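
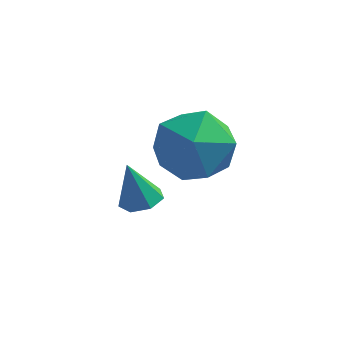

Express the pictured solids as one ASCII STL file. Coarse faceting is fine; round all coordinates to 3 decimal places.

solid 
facet normal 0.282 -0.063 -0.957
outer loop
vertex 2.338 -2.831 -2.572
vertex 1.916 -3.304 -2.665
vertex 1.83 -2.673 -2.732
endloop
endfacet
facet normal 0.160 0.908 0.388
outer loop
vertex 2.338 -2.831 -2.572
vertex 1.83 -2.673 -2.732
vertex 1.524 -3.216 -1.335
endloop
endfacet
facet normal 0.283 -0.063 -0.957
outer loop
vertex 1.83 -2.673 -2.732
vertex 1.916 -3.304 -2.665
vertex 1.387 -2.99 -2.842
endloop
endfacet
facet normal -0.601 0.780 0.172
outer loop
vertex 1.83 -2.673 -2.732
vertex 1.387 -2.99 -2.842
vertex 1.524 -3.216 -1.335
endloop
endfacet
facet normal 0.283 -0.063 -0.957
outer loop
vertex 1.387 -2.99 -2.842
vertex 1.916 -3.304 -2.665
vertex 1.342 -3.543 -2.819
endloop
endfacet
facet normal -0.991 0.085 0.103
outer loop
vertex 1.387 -2.99 -2.842
vertex 1.342 -3.543 -2.819
vertex 1.524 -3.216 -1.335
endloop
endfacet
facet normal 0.283 -0.062 -0.957
outer loop
vertex 1.342 -3.543 -2.819
vertex 1.916 -3.304 -2.665
vertex 1.73 -3.916 -2.68
endloop
endfacet
facet normal -0.716 -0.658 0.233
outer loop
vertex 1.342 -3.543 -2.819
vertex 1.73 -3.916 -2.68
vertex 1.524 -3.216 -1.335
endloop
endfacet
facet normal 0.283 -0.063 -0.957
outer loop
vertex 1.73 -3.916 -2.68
vertex 1.916 -3.304 -2.665
vertex 2.257 -3.828 -2.53
endloop
endfacet
facet normal 0.016 -0.886 0.464
outer loop
vertex 1.73 -3.916 -2.68
vertex 2.257 -3.828 -2.53
vertex 1.524 -3.216 -1.335
endloop
endfacet
facet normal 0.282 -0.063 -0.957
outer loop
vertex 2.257 -3.828 -2.53
vertex 1.916 -3.304 -2.665
vertex 2.528 -3.345 -2.482
endloop
endfacet
facet normal 0.655 -0.429 0.622
outer loop
vertex 2.257 -3.828 -2.53
vertex 2.528 -3.345 -2.482
vertex 1.524 -3.216 -1.335
endloop
endfacet
facet normal 0.282 -0.063 -0.957
outer loop
vertex 2.528 -3.345 -2.482
vertex 1.916 -3.304 -2.665
vertex 2.338 -2.831 -2.572
endloop
endfacet
facet normal 0.720 0.369 0.588
outer loop
vertex 2.528 -3.345 -2.482
vertex 2.338 -2.831 -2.572
vertex 1.524 -3.216 -1.335
endloop
endfacet
facet normal -0.956 -0.274 0.104
outer loop
vertex 2.323 -3.768 -0.045
vertex 2.688 -4.924 0.266
vertex 2.536 -4.056 1.154
endloop
endfacet
facet normal -0.872 0.418 0.255
outer loop
vertex 2.323 -3.768 -0.045
vertex 2.536 -4.056 1.154
vertex 2.927 -2.96 0.694
endloop
endfacet
facet normal -0.595 0.737 -0.320
outer loop
vertex 2.323 -3.768 -0.045
vertex 2.927 -2.96 0.694
vertex 3.321 -3.151 -0.478
endloop
endfacet
facet normal -0.508 0.241 -0.827
outer loop
vertex 2.323 -3.768 -0.045
vertex 3.321 -3.151 -0.478
vertex 3.174 -4.365 -0.742
endloop
endfacet
facet normal -0.731 -0.383 -0.565
outer loop
vertex 2.323 -3.768 -0.045
vertex 3.174 -4.365 -0.742
vertex 2.688 -4.924 0.266
endloop
endfacet
facet normal -0.399 0.472 0.786
outer loop
vertex 2.927 -2.96 0.694
vertex 2.536 -4.056 1.154
vertex 3.666 -3.615 1.462
endloop
endfacet
facet normal -0.534 -0.648 0.542
outer loop
vertex 2.536 -4.056 1.154
vertex 2.688 -4.924 0.266
vertex 3.519 -4.829 1.198
endloop
endfacet
facet normal -0.170 -0.825 -0.539
outer loop
vertex 2.688 -4.924 0.266
vertex 3.174 -4.365 -0.742
vertex 3.913 -5.02 0.026
endloop
endfacet
facet normal 0.190 0.187 -0.964
outer loop
vertex 3.174 -4.365 -0.742
vertex 3.321 -3.151 -0.478
vertex 4.304 -3.924 -0.434
endloop
endfacet
facet normal 0.049 0.988 -0.145
outer loop
vertex 3.321 -3.151 -0.478
vertex 2.927 -2.96 0.694
vertex 4.152 -3.056 0.454
endloop
endfacet
facet normal 0.508 -0.241 0.827
outer loop
vertex 4.517 -4.212 0.765
vertex 3.666 -3.615 1.462
vertex 3.519 -4.829 1.198
endloop
endfacet
facet normal 0.595 -0.737 0.320
outer loop
vertex 4.517 -4.212 0.765
vertex 3.519 -4.829 1.198
vertex 3.913 -5.02 0.026
endloop
endfacet
facet normal 0.872 -0.418 -0.255
outer loop
vertex 4.517 -4.212 0.765
vertex 3.913 -5.02 0.026
vertex 4.304 -3.924 -0.434
endloop
endfacet
facet normal 0.956 0.274 -0.104
outer loop
vertex 4.517 -4.212 0.765
vertex 4.304 -3.924 -0.434
vertex 4.152 -3.056 0.454
endloop
endfacet
facet normal 0.731 0.383 0.565
outer loop
vertex 4.517 -4.212 0.765
vertex 4.152 -3.056 0.454
vertex 3.666 -3.615 1.462
endloop
endfacet
facet normal -0.190 -0.187 0.964
outer loop
vertex 3.519 -4.829 1.198
vertex 3.666 -3.615 1.462
vertex 2.536 -4.056 1.154
endloop
endfacet
facet normal -0.049 -0.988 0.145
outer loop
vertex 3.913 -5.02 0.026
vertex 3.519 -4.829 1.198
vertex 2.688 -4.924 0.266
endloop
endfacet
facet normal 0.399 -0.472 -0.786
outer loop
vertex 4.304 -3.924 -0.434
vertex 3.913 -5.02 0.026
vertex 3.174 -4.365 -0.742
endloop
endfacet
facet normal 0.534 0.648 -0.542
outer loop
vertex 4.152 -3.056 0.454
vertex 4.304 -3.924 -0.434
vertex 3.321 -3.151 -0.478
endloop
endfacet
facet normal 0.170 0.825 0.539
outer loop
vertex 3.666 -3.615 1.462
vertex 4.152 -3.056 0.454
vertex 2.927 -2.96 0.694
endloop
endfacet

endsolid


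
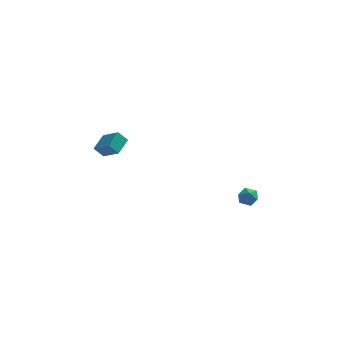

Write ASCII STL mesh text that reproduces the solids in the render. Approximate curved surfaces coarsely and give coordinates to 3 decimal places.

solid 
facet normal -0.729 0.460 -0.506
outer loop
vertex -4.765 2.91 2.392
vertex -4.439 3.959 2.876
vertex -4.25 3.039 1.767
endloop
endfacet
facet normal -0.271 -0.874 -0.404
outer loop
vertex -3.301 2.441 2.424
vertex -4.765 2.91 2.392
vertex -4.25 3.039 1.767
endloop
endfacet
facet normal -0.731 0.459 -0.505
outer loop
vertex -4.25 3.039 1.767
vertex -4.439 3.959 2.876
vertex -3.925 4.088 2.25
endloop
endfacet
facet normal 0.627 0.157 -0.763
outer loop
vertex -3.925 4.088 2.25
vertex -3.301 2.441 2.424
vertex -4.25 3.039 1.767
endloop
endfacet
facet normal -0.627 -0.157 0.763
outer loop
vertex -4.765 2.91 2.392
vertex -3.49 3.361 3.533
vertex -4.439 3.959 2.876
endloop
endfacet
facet normal -0.271 -0.874 -0.403
outer loop
vertex -3.815 2.312 3.05
vertex -4.765 2.91 2.392
vertex -3.301 2.441 2.424
endloop
endfacet
facet normal -0.627 -0.157 0.763
outer loop
vertex -3.815 2.312 3.05
vertex -3.49 3.361 3.533
vertex -4.765 2.91 2.392
endloop
endfacet
facet normal 0.272 0.874 0.403
outer loop
vertex -4.439 3.959 2.876
vertex -3.49 3.361 3.533
vertex -3.925 4.088 2.25
endloop
endfacet
facet normal 0.627 0.157 -0.763
outer loop
vertex -2.975 3.49 2.908
vertex -3.301 2.441 2.424
vertex -3.925 4.088 2.25
endloop
endfacet
facet normal 0.271 0.874 0.403
outer loop
vertex -3.925 4.088 2.25
vertex -3.49 3.361 3.533
vertex -2.975 3.49 2.908
endloop
endfacet
facet normal 0.730 -0.460 0.505
outer loop
vertex -2.975 3.49 2.908
vertex -3.815 2.312 3.05
vertex -3.301 2.441 2.424
endloop
endfacet
facet normal 0.730 -0.459 0.506
outer loop
vertex -3.49 3.361 3.533
vertex -3.815 2.312 3.05
vertex -2.975 3.49 2.908
endloop
endfacet
facet normal -0.388 0.867 -0.314
outer loop
vertex 3.686 2.578 -0.719
vertex 3.264 2.569 -0.222
vertex 3.846 2.855 -0.151
endloop
endfacet
facet normal 0.303 0.820 -0.485
outer loop
vertex 3.686 2.578 -0.719
vertex 3.846 2.855 -0.151
vertex 4.286 2.5 -0.476
endloop
endfacet
facet normal 0.391 0.239 -0.889
outer loop
vertex 3.686 2.578 -0.719
vertex 4.286 2.5 -0.476
vertex 3.976 1.995 -0.748
endloop
endfacet
facet normal -0.245 -0.074 -0.967
outer loop
vertex 3.686 2.578 -0.719
vertex 3.976 1.995 -0.748
vertex 3.345 2.037 -0.591
endloop
endfacet
facet normal -0.727 0.313 -0.611
outer loop
vertex 3.686 2.578 -0.719
vertex 3.345 2.037 -0.591
vertex 3.264 2.569 -0.222
endloop
endfacet
facet normal 0.675 0.729 0.117
outer loop
vertex 4.286 2.5 -0.476
vertex 3.846 2.855 -0.151
vertex 4.235 2.443 0.171
endloop
endfacet
facet normal -0.443 0.804 0.397
outer loop
vertex 3.846 2.855 -0.151
vertex 3.264 2.569 -0.222
vertex 3.604 2.485 0.328
endloop
endfacet
facet normal -0.992 -0.091 -0.086
outer loop
vertex 3.264 2.569 -0.222
vertex 3.345 2.037 -0.591
vertex 3.294 1.98 0.056
endloop
endfacet
facet normal -0.213 -0.718 -0.662
outer loop
vertex 3.345 2.037 -0.591
vertex 3.976 1.995 -0.748
vertex 3.734 1.625 -0.269
endloop
endfacet
facet normal 0.816 -0.212 -0.537
outer loop
vertex 3.976 1.995 -0.748
vertex 4.286 2.5 -0.476
vertex 4.316 1.911 -0.198
endloop
endfacet
facet normal 0.245 0.074 0.967
outer loop
vertex 3.894 1.902 0.299
vertex 4.235 2.443 0.171
vertex 3.604 2.485 0.328
endloop
endfacet
facet normal -0.391 -0.239 0.889
outer loop
vertex 3.894 1.902 0.299
vertex 3.604 2.485 0.328
vertex 3.294 1.98 0.056
endloop
endfacet
facet normal -0.303 -0.820 0.485
outer loop
vertex 3.894 1.902 0.299
vertex 3.294 1.98 0.056
vertex 3.734 1.625 -0.269
endloop
endfacet
facet normal 0.388 -0.867 0.314
outer loop
vertex 3.894 1.902 0.299
vertex 3.734 1.625 -0.269
vertex 4.316 1.911 -0.198
endloop
endfacet
facet normal 0.727 -0.313 0.611
outer loop
vertex 3.894 1.902 0.299
vertex 4.316 1.911 -0.198
vertex 4.235 2.443 0.171
endloop
endfacet
facet normal 0.213 0.718 0.662
outer loop
vertex 3.604 2.485 0.328
vertex 4.235 2.443 0.171
vertex 3.846 2.855 -0.151
endloop
endfacet
facet normal -0.816 0.212 0.537
outer loop
vertex 3.294 1.98 0.056
vertex 3.604 2.485 0.328
vertex 3.264 2.569 -0.222
endloop
endfacet
facet normal -0.675 -0.729 -0.117
outer loop
vertex 3.734 1.625 -0.269
vertex 3.294 1.98 0.056
vertex 3.345 2.037 -0.591
endloop
endfacet
facet normal 0.443 -0.804 -0.397
outer loop
vertex 4.316 1.911 -0.198
vertex 3.734 1.625 -0.269
vertex 3.976 1.995 -0.748
endloop
endfacet
facet normal 0.992 0.091 0.086
outer loop
vertex 4.235 2.443 0.171
vertex 4.316 1.911 -0.198
vertex 4.286 2.5 -0.476
endloop
endfacet

endsolid


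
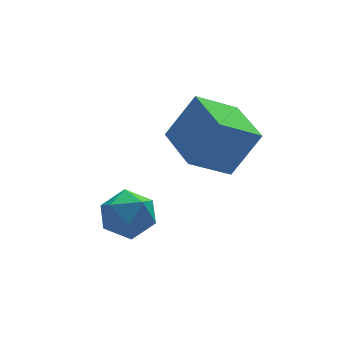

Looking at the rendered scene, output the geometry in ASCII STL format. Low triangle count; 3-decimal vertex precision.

solid 
facet normal -0.964 0.103 0.246
outer loop
vertex -0.334 -1.514 0.502
vertex -0.066 -1.425 1.515
vertex -0.129 -0.567 0.91
endloop
endfacet
facet normal -0.839 0.358 -0.409
outer loop
vertex -0.334 -1.514 0.502
vertex -0.129 -0.567 0.91
vertex 0.231 -0.816 -0.046
endloop
endfacet
facet normal -0.569 -0.171 -0.804
outer loop
vertex -0.334 -1.514 0.502
vertex 0.231 -0.816 -0.046
vertex 0.516 -1.828 -0.033
endloop
endfacet
facet normal -0.526 -0.754 -0.394
outer loop
vertex -0.334 -1.514 0.502
vertex 0.516 -1.828 -0.033
vertex 0.333 -2.204 0.932
endloop
endfacet
facet normal -0.770 -0.585 0.255
outer loop
vertex -0.334 -1.514 0.502
vertex 0.333 -2.204 0.932
vertex -0.066 -1.425 1.515
endloop
endfacet
facet normal -0.344 0.869 -0.356
outer loop
vertex 0.231 -0.816 -0.046
vertex -0.129 -0.567 0.91
vertex 0.847 -0.296 0.628
endloop
endfacet
facet normal -0.545 0.456 0.703
outer loop
vertex -0.129 -0.567 0.91
vertex -0.066 -1.425 1.515
vertex 0.664 -0.672 1.593
endloop
endfacet
facet normal -0.232 -0.656 0.718
outer loop
vertex -0.066 -1.425 1.515
vertex 0.333 -2.204 0.932
vertex 0.949 -1.684 1.606
endloop
endfacet
facet normal 0.162 -0.929 -0.331
outer loop
vertex 0.333 -2.204 0.932
vertex 0.516 -1.828 -0.033
vertex 1.309 -1.933 0.65
endloop
endfacet
facet normal 0.093 0.013 -0.996
outer loop
vertex 0.516 -1.828 -0.033
vertex 0.231 -0.816 -0.046
vertex 1.246 -1.075 0.045
endloop
endfacet
facet normal 0.526 0.754 0.394
outer loop
vertex 1.514 -0.986 1.058
vertex 0.847 -0.296 0.628
vertex 0.664 -0.672 1.593
endloop
endfacet
facet normal 0.569 0.171 0.804
outer loop
vertex 1.514 -0.986 1.058
vertex 0.664 -0.672 1.593
vertex 0.949 -1.684 1.606
endloop
endfacet
facet normal 0.839 -0.358 0.409
outer loop
vertex 1.514 -0.986 1.058
vertex 0.949 -1.684 1.606
vertex 1.309 -1.933 0.65
endloop
endfacet
facet normal 0.964 -0.103 -0.246
outer loop
vertex 1.514 -0.986 1.058
vertex 1.309 -1.933 0.65
vertex 1.246 -1.075 0.045
endloop
endfacet
facet normal 0.770 0.585 -0.255
outer loop
vertex 1.514 -0.986 1.058
vertex 1.246 -1.075 0.045
vertex 0.847 -0.296 0.628
endloop
endfacet
facet normal -0.162 0.929 0.331
outer loop
vertex 0.664 -0.672 1.593
vertex 0.847 -0.296 0.628
vertex -0.129 -0.567 0.91
endloop
endfacet
facet normal -0.093 -0.013 0.996
outer loop
vertex 0.949 -1.684 1.606
vertex 0.664 -0.672 1.593
vertex -0.066 -1.425 1.515
endloop
endfacet
facet normal 0.344 -0.869 0.356
outer loop
vertex 1.309 -1.933 0.65
vertex 0.949 -1.684 1.606
vertex 0.333 -2.204 0.932
endloop
endfacet
facet normal 0.545 -0.456 -0.703
outer loop
vertex 1.246 -1.075 0.045
vertex 1.309 -1.933 0.65
vertex 0.516 -1.828 -0.033
endloop
endfacet
facet normal 0.232 0.656 -0.718
outer loop
vertex 0.847 -0.296 0.628
vertex 1.246 -1.075 0.045
vertex 0.231 -0.816 -0.046
endloop
endfacet
facet normal -0.531 0.019 -0.847
outer loop
vertex 2.562 -1.495 2.959
vertex 2.475 0.581 3.06
vertex 4.094 -1.383 2.002
endloop
endfacet
facet normal 0.042 -0.998 -0.049
outer loop
vertex 5.145 -1.421 3.68
vertex 2.562 -1.495 2.959
vertex 4.094 -1.383 2.002
endloop
endfacet
facet normal -0.531 0.019 -0.847
outer loop
vertex 4.094 -1.383 2.002
vertex 2.475 0.581 3.06
vertex 4.007 0.692 2.103
endloop
endfacet
facet normal 0.847 0.061 -0.529
outer loop
vertex 4.007 0.692 2.103
vertex 5.145 -1.421 3.68
vertex 4.094 -1.383 2.002
endloop
endfacet
facet normal -0.847 -0.061 0.529
outer loop
vertex 2.562 -1.495 2.959
vertex 3.526 0.543 4.738
vertex 2.475 0.581 3.06
endloop
endfacet
facet normal 0.042 -0.998 -0.048
outer loop
vertex 3.613 -1.532 4.637
vertex 2.562 -1.495 2.959
vertex 5.145 -1.421 3.68
endloop
endfacet
facet normal -0.847 -0.061 0.529
outer loop
vertex 3.613 -1.532 4.637
vertex 3.526 0.543 4.738
vertex 2.562 -1.495 2.959
endloop
endfacet
facet normal -0.042 0.998 0.049
outer loop
vertex 2.475 0.581 3.06
vertex 3.526 0.543 4.738
vertex 4.007 0.692 2.103
endloop
endfacet
facet normal 0.847 0.061 -0.529
outer loop
vertex 5.058 0.655 3.781
vertex 5.145 -1.421 3.68
vertex 4.007 0.692 2.103
endloop
endfacet
facet normal -0.043 0.998 0.049
outer loop
vertex 4.007 0.692 2.103
vertex 3.526 0.543 4.738
vertex 5.058 0.655 3.781
endloop
endfacet
facet normal 0.531 -0.019 0.847
outer loop
vertex 5.058 0.655 3.781
vertex 3.613 -1.532 4.637
vertex 5.145 -1.421 3.68
endloop
endfacet
facet normal 0.531 -0.019 0.847
outer loop
vertex 3.526 0.543 4.738
vertex 3.613 -1.532 4.637
vertex 5.058 0.655 3.781
endloop
endfacet

endsolid


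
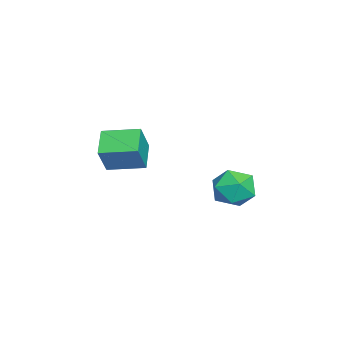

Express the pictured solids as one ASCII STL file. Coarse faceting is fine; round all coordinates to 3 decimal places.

solid 
facet normal -0.874 -0.041 0.485
outer loop
vertex -3.98 -3.258 -1.418
vertex -3.904 -1.212 -1.11
vertex -4.897 -2.978 -3.047
endloop
endfacet
facet normal -0.037 -0.988 -0.149
outer loop
vertex -3.376 -2.908 -3.89
vertex -3.98 -3.258 -1.418
vertex -4.897 -2.978 -3.047
endloop
endfacet
facet normal -0.874 -0.040 0.485
outer loop
vertex -4.897 -2.978 -3.047
vertex -3.904 -1.212 -1.11
vertex -4.82 -0.932 -2.739
endloop
endfacet
facet normal -0.485 0.148 -0.862
outer loop
vertex -4.82 -0.932 -2.739
vertex -3.376 -2.908 -3.89
vertex -4.897 -2.978 -3.047
endloop
endfacet
facet normal 0.485 -0.148 0.862
outer loop
vertex -3.98 -3.258 -1.418
vertex -2.383 -1.142 -1.953
vertex -3.904 -1.212 -1.11
endloop
endfacet
facet normal -0.037 -0.988 -0.149
outer loop
vertex -2.46 -3.188 -2.261
vertex -3.98 -3.258 -1.418
vertex -3.376 -2.908 -3.89
endloop
endfacet
facet normal 0.485 -0.148 0.862
outer loop
vertex -2.46 -3.188 -2.261
vertex -2.383 -1.142 -1.953
vertex -3.98 -3.258 -1.418
endloop
endfacet
facet normal 0.037 0.988 0.149
outer loop
vertex -3.904 -1.212 -1.11
vertex -2.383 -1.142 -1.953
vertex -4.82 -0.932 -2.739
endloop
endfacet
facet normal -0.485 0.148 -0.862
outer loop
vertex -3.3 -0.862 -3.582
vertex -3.376 -2.908 -3.89
vertex -4.82 -0.932 -2.739
endloop
endfacet
facet normal 0.037 0.988 0.149
outer loop
vertex -4.82 -0.932 -2.739
vertex -2.383 -1.142 -1.953
vertex -3.3 -0.862 -3.582
endloop
endfacet
facet normal 0.874 0.040 -0.484
outer loop
vertex -3.3 -0.862 -3.582
vertex -2.46 -3.188 -2.261
vertex -3.376 -2.908 -3.89
endloop
endfacet
facet normal 0.874 0.040 -0.485
outer loop
vertex -2.383 -1.142 -1.953
vertex -2.46 -3.188 -2.261
vertex -3.3 -0.862 -3.582
endloop
endfacet
facet normal 0.161 0.324 0.932
outer loop
vertex 0.488 4.801 -1.829
vertex 0.649 3.62 -1.447
vertex 1.629 4.287 -1.848
endloop
endfacet
facet normal 0.372 0.809 0.454
outer loop
vertex 0.488 4.801 -1.829
vertex 1.629 4.287 -1.848
vertex 1.248 4.999 -2.804
endloop
endfacet
facet normal -0.192 0.980 0.050
outer loop
vertex 0.488 4.801 -1.829
vertex 1.248 4.999 -2.804
vertex 0.032 4.771 -2.994
endloop
endfacet
facet normal -0.750 0.600 0.278
outer loop
vertex 0.488 4.801 -1.829
vertex 0.032 4.771 -2.994
vertex -0.338 3.92 -2.156
endloop
endfacet
facet normal -0.533 0.194 0.824
outer loop
vertex 0.488 4.801 -1.829
vertex -0.338 3.92 -2.156
vertex 0.649 3.62 -1.447
endloop
endfacet
facet normal 0.862 0.506 0.033
outer loop
vertex 1.248 4.999 -2.804
vertex 1.629 4.287 -1.848
vertex 1.878 3.94 -3.024
endloop
endfacet
facet normal 0.521 -0.280 0.806
outer loop
vertex 1.629 4.287 -1.848
vertex 0.649 3.62 -1.447
vertex 1.508 3.089 -2.186
endloop
endfacet
facet normal -0.602 -0.489 0.631
outer loop
vertex 0.649 3.62 -1.447
vertex -0.338 3.92 -2.156
vertex 0.292 2.861 -2.376
endloop
endfacet
facet normal -0.953 0.167 -0.251
outer loop
vertex -0.338 3.92 -2.156
vertex 0.032 4.771 -2.994
vertex -0.089 3.573 -3.332
endloop
endfacet
facet normal -0.050 0.783 -0.620
outer loop
vertex 0.032 4.771 -2.994
vertex 1.248 4.999 -2.804
vertex 0.891 4.24 -3.733
endloop
endfacet
facet normal 0.750 -0.600 -0.278
outer loop
vertex 1.052 3.059 -3.351
vertex 1.878 3.94 -3.024
vertex 1.508 3.089 -2.186
endloop
endfacet
facet normal 0.192 -0.980 -0.050
outer loop
vertex 1.052 3.059 -3.351
vertex 1.508 3.089 -2.186
vertex 0.292 2.861 -2.376
endloop
endfacet
facet normal -0.372 -0.809 -0.454
outer loop
vertex 1.052 3.059 -3.351
vertex 0.292 2.861 -2.376
vertex -0.089 3.573 -3.332
endloop
endfacet
facet normal -0.161 -0.324 -0.932
outer loop
vertex 1.052 3.059 -3.351
vertex -0.089 3.573 -3.332
vertex 0.891 4.24 -3.733
endloop
endfacet
facet normal 0.533 -0.194 -0.824
outer loop
vertex 1.052 3.059 -3.351
vertex 0.891 4.24 -3.733
vertex 1.878 3.94 -3.024
endloop
endfacet
facet normal 0.953 -0.167 0.251
outer loop
vertex 1.508 3.089 -2.186
vertex 1.878 3.94 -3.024
vertex 1.629 4.287 -1.848
endloop
endfacet
facet normal 0.050 -0.783 0.620
outer loop
vertex 0.292 2.861 -2.376
vertex 1.508 3.089 -2.186
vertex 0.649 3.62 -1.447
endloop
endfacet
facet normal -0.862 -0.506 -0.033
outer loop
vertex -0.089 3.573 -3.332
vertex 0.292 2.861 -2.376
vertex -0.338 3.92 -2.156
endloop
endfacet
facet normal -0.521 0.280 -0.806
outer loop
vertex 0.891 4.24 -3.733
vertex -0.089 3.573 -3.332
vertex 0.032 4.771 -2.994
endloop
endfacet
facet normal 0.602 0.489 -0.631
outer loop
vertex 1.878 3.94 -3.024
vertex 0.891 4.24 -3.733
vertex 1.248 4.999 -2.804
endloop
endfacet

endsolid


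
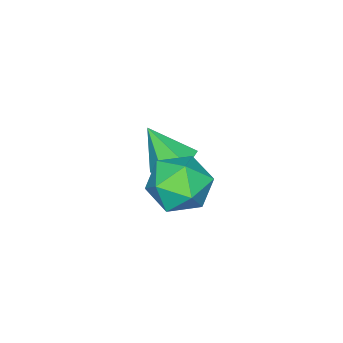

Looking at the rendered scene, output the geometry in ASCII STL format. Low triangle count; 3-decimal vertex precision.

solid 
facet normal -0.176 0.487 -0.855
outer loop
vertex -0.431 -2.812 -3.452
vertex -1.073 -2.281 -3.017
vertex -0.175 -2.005 -3.045
endloop
endfacet
facet normal 0.937 -0.340 0.085
outer loop
vertex -0.431 -2.812 -3.452
vertex -0.175 -2.005 -3.045
vertex -0.747 -3.179 -1.443
endloop
endfacet
facet normal -0.177 0.488 -0.855
outer loop
vertex -0.175 -2.005 -3.045
vertex -1.073 -2.281 -3.017
vertex -0.817 -1.474 -2.609
endloop
endfacet
facet normal 0.720 0.412 0.559
outer loop
vertex -0.175 -2.005 -3.045
vertex -0.817 -1.474 -2.609
vertex -0.747 -3.179 -1.443
endloop
endfacet
facet normal -0.177 0.488 -0.855
outer loop
vertex -0.817 -1.474 -2.609
vertex -1.073 -2.281 -3.017
vertex -1.715 -1.751 -2.581
endloop
endfacet
facet normal -0.145 0.554 0.819
outer loop
vertex -0.817 -1.474 -2.609
vertex -1.715 -1.751 -2.581
vertex -0.747 -3.179 -1.443
endloop
endfacet
facet normal -0.178 0.488 -0.855
outer loop
vertex -1.715 -1.751 -2.581
vertex -1.073 -2.281 -3.017
vertex -1.971 -2.558 -2.988
endloop
endfacet
facet normal -0.793 -0.054 0.607
outer loop
vertex -1.715 -1.751 -2.581
vertex -1.971 -2.558 -2.988
vertex -0.747 -3.179 -1.443
endloop
endfacet
facet normal -0.178 0.487 -0.855
outer loop
vertex -1.971 -2.558 -2.988
vertex -1.073 -2.281 -3.017
vertex -1.329 -3.089 -3.424
endloop
endfacet
facet normal -0.577 -0.806 0.133
outer loop
vertex -1.971 -2.558 -2.988
vertex -1.329 -3.089 -3.424
vertex -0.747 -3.179 -1.443
endloop
endfacet
facet normal -0.177 0.487 -0.855
outer loop
vertex -1.329 -3.089 -3.424
vertex -1.073 -2.281 -3.017
vertex -0.431 -2.812 -3.452
endloop
endfacet
facet normal 0.289 -0.949 -0.128
outer loop
vertex -1.329 -3.089 -3.424
vertex -0.431 -2.812 -3.452
vertex -0.747 -3.179 -1.443
endloop
endfacet
facet normal -0.049 0.996 -0.068
outer loop
vertex 2.42 1.696 -0.624
vertex 1.896 1.743 0.442
vertex 3.08 1.796 0.359
endloop
endfacet
facet normal 0.516 0.745 -0.422
outer loop
vertex 2.42 1.696 -0.624
vertex 3.08 1.796 0.359
vertex 3.421 1.065 -0.513
endloop
endfacet
facet normal 0.282 0.286 -0.916
outer loop
vertex 2.42 1.696 -0.624
vertex 3.421 1.065 -0.513
vertex 2.447 0.56 -0.97
endloop
endfacet
facet normal -0.430 0.254 -0.867
outer loop
vertex 2.42 1.696 -0.624
vertex 2.447 0.56 -0.97
vertex 1.505 0.979 -0.38
endloop
endfacet
facet normal -0.634 0.693 -0.342
outer loop
vertex 2.42 1.696 -0.624
vertex 1.505 0.979 -0.38
vertex 1.896 1.743 0.442
endloop
endfacet
facet normal 0.923 0.383 0.040
outer loop
vertex 3.421 1.065 -0.513
vertex 3.08 1.796 0.359
vertex 3.515 0.721 0.62
endloop
endfacet
facet normal 0.008 0.790 0.613
outer loop
vertex 3.08 1.796 0.359
vertex 1.896 1.743 0.442
vertex 2.573 1.14 1.21
endloop
endfacet
facet normal -0.939 0.299 0.169
outer loop
vertex 1.896 1.743 0.442
vertex 1.505 0.979 -0.38
vertex 1.599 0.635 0.753
endloop
endfacet
facet normal -0.608 -0.411 -0.679
outer loop
vertex 1.505 0.979 -0.38
vertex 2.447 0.56 -0.97
vertex 1.94 -0.096 -0.119
endloop
endfacet
facet normal 0.542 -0.359 -0.760
outer loop
vertex 2.447 0.56 -0.97
vertex 3.421 1.065 -0.513
vertex 3.124 -0.043 -0.202
endloop
endfacet
facet normal 0.430 -0.254 0.867
outer loop
vertex 2.6 0.004 0.864
vertex 3.515 0.721 0.62
vertex 2.573 1.14 1.21
endloop
endfacet
facet normal -0.282 -0.286 0.916
outer loop
vertex 2.6 0.004 0.864
vertex 2.573 1.14 1.21
vertex 1.599 0.635 0.753
endloop
endfacet
facet normal -0.516 -0.745 0.422
outer loop
vertex 2.6 0.004 0.864
vertex 1.599 0.635 0.753
vertex 1.94 -0.096 -0.119
endloop
endfacet
facet normal 0.049 -0.996 0.068
outer loop
vertex 2.6 0.004 0.864
vertex 1.94 -0.096 -0.119
vertex 3.124 -0.043 -0.202
endloop
endfacet
facet normal 0.634 -0.693 0.342
outer loop
vertex 2.6 0.004 0.864
vertex 3.124 -0.043 -0.202
vertex 3.515 0.721 0.62
endloop
endfacet
facet normal 0.608 0.411 0.679
outer loop
vertex 2.573 1.14 1.21
vertex 3.515 0.721 0.62
vertex 3.08 1.796 0.359
endloop
endfacet
facet normal -0.542 0.359 0.760
outer loop
vertex 1.599 0.635 0.753
vertex 2.573 1.14 1.21
vertex 1.896 1.743 0.442
endloop
endfacet
facet normal -0.923 -0.383 -0.040
outer loop
vertex 1.94 -0.096 -0.119
vertex 1.599 0.635 0.753
vertex 1.505 0.979 -0.38
endloop
endfacet
facet normal -0.008 -0.790 -0.613
outer loop
vertex 3.124 -0.043 -0.202
vertex 1.94 -0.096 -0.119
vertex 2.447 0.56 -0.97
endloop
endfacet
facet normal 0.939 -0.299 -0.169
outer loop
vertex 3.515 0.721 0.62
vertex 3.124 -0.043 -0.202
vertex 3.421 1.065 -0.513
endloop
endfacet

endsolid


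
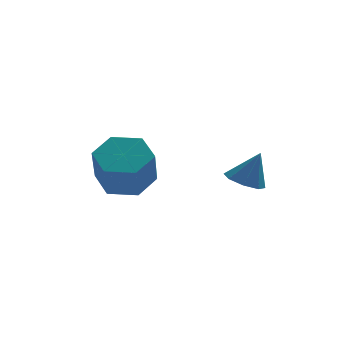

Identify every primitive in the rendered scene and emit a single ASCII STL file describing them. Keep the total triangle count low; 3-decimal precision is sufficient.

solid 
facet normal -0.404 -0.028 -0.914
outer loop
vertex 4.329 -1.728 -3.351
vertex 3.704 -1.529 -3.081
vertex 4.269 -1.188 -3.341
endloop
endfacet
facet normal 0.992 0.109 0.060
outer loop
vertex 4.329 -1.728 -3.351
vertex 4.269 -1.188 -3.341
vertex 4.216 -1.491 -1.919
endloop
endfacet
facet normal -0.404 -0.028 -0.914
outer loop
vertex 4.269 -1.188 -3.341
vertex 3.704 -1.529 -3.081
vertex 3.878 -0.847 -3.179
endloop
endfacet
facet normal 0.687 0.705 0.176
outer loop
vertex 4.269 -1.188 -3.341
vertex 3.878 -0.847 -3.179
vertex 4.216 -1.491 -1.919
endloop
endfacet
facet normal -0.402 -0.029 -0.915
outer loop
vertex 3.878 -0.847 -3.179
vertex 3.704 -1.529 -3.081
vertex 3.384 -0.906 -2.96
endloop
endfacet
facet normal 0.086 0.896 0.435
outer loop
vertex 3.878 -0.847 -3.179
vertex 3.384 -0.906 -2.96
vertex 4.216 -1.491 -1.919
endloop
endfacet
facet normal -0.404 -0.030 -0.914
outer loop
vertex 3.384 -0.906 -2.96
vertex 3.704 -1.529 -3.081
vertex 3.078 -1.33 -2.811
endloop
endfacet
facet normal -0.456 0.569 0.684
outer loop
vertex 3.384 -0.906 -2.96
vertex 3.078 -1.33 -2.811
vertex 4.216 -1.491 -1.919
endloop
endfacet
facet normal -0.404 -0.030 -0.914
outer loop
vertex 3.078 -1.33 -2.811
vertex 3.704 -1.529 -3.081
vertex 3.138 -1.87 -2.82
endloop
endfacet
facet normal -0.622 -0.082 0.779
outer loop
vertex 3.078 -1.33 -2.811
vertex 3.138 -1.87 -2.82
vertex 4.216 -1.491 -1.919
endloop
endfacet
facet normal -0.404 -0.030 -0.914
outer loop
vertex 3.138 -1.87 -2.82
vertex 3.704 -1.529 -3.081
vertex 3.53 -2.21 -2.982
endloop
endfacet
facet normal -0.315 -0.679 0.663
outer loop
vertex 3.138 -1.87 -2.82
vertex 3.53 -2.21 -2.982
vertex 4.216 -1.491 -1.919
endloop
endfacet
facet normal -0.404 -0.030 -0.914
outer loop
vertex 3.53 -2.21 -2.982
vertex 3.704 -1.529 -3.081
vertex 4.023 -2.151 -3.202
endloop
endfacet
facet normal 0.284 -0.869 0.404
outer loop
vertex 3.53 -2.21 -2.982
vertex 4.023 -2.151 -3.202
vertex 4.216 -1.491 -1.919
endloop
endfacet
facet normal -0.404 -0.030 -0.914
outer loop
vertex 4.023 -2.151 -3.202
vertex 3.704 -1.529 -3.081
vertex 4.329 -1.728 -3.351
endloop
endfacet
facet normal 0.826 -0.543 0.155
outer loop
vertex 4.023 -2.151 -3.202
vertex 4.329 -1.728 -3.351
vertex 4.216 -1.491 -1.919
endloop
endfacet
facet normal 0.115 0.517 -0.848
outer loop
vertex 1.146 -0.132 -3.396
vertex 0.179 0.124 -3.371
vertex 0.861 0.703 -2.926
endloop
endfacet
facet normal 0.952 0.188 0.243
outer loop
vertex 1.146 -0.132 -3.396
vertex 0.861 0.703 -2.926
vertex 0.967 -0.939 -2.074
endloop
endfacet
facet normal 0.952 0.188 0.243
outer loop
vertex 0.967 -0.939 -2.074
vertex 0.861 0.703 -2.926
vertex 0.682 -0.104 -1.603
endloop
endfacet
facet normal -0.115 -0.517 0.848
outer loop
vertex 0.967 -0.939 -2.074
vertex 0.682 -0.104 -1.603
vertex 0.001 -0.684 -2.049
endloop
endfacet
facet normal 0.115 0.517 -0.848
outer loop
vertex 0.861 0.703 -2.926
vertex 0.179 0.124 -3.371
vertex -0.105 0.959 -2.901
endloop
endfacet
facet normal 0.230 0.817 0.529
outer loop
vertex 0.861 0.703 -2.926
vertex -0.105 0.959 -2.901
vertex 0.682 -0.104 -1.603
endloop
endfacet
facet normal 0.229 0.817 0.530
outer loop
vertex 0.682 -0.104 -1.603
vertex -0.105 0.959 -2.901
vertex -0.284 0.151 -1.578
endloop
endfacet
facet normal -0.115 -0.517 0.848
outer loop
vertex 0.682 -0.104 -1.603
vertex -0.284 0.151 -1.578
vertex 0.001 -0.684 -2.049
endloop
endfacet
facet normal 0.114 0.517 -0.849
outer loop
vertex -0.105 0.959 -2.901
vertex 0.179 0.124 -3.371
vertex -0.787 0.379 -3.346
endloop
endfacet
facet normal -0.722 0.629 0.287
outer loop
vertex -0.105 0.959 -2.901
vertex -0.787 0.379 -3.346
vertex -0.284 0.151 -1.578
endloop
endfacet
facet normal -0.722 0.630 0.287
outer loop
vertex -0.284 0.151 -1.578
vertex -0.787 0.379 -3.346
vertex -0.966 -0.428 -2.024
endloop
endfacet
facet normal -0.115 -0.518 0.848
outer loop
vertex -0.284 0.151 -1.578
vertex -0.966 -0.428 -2.024
vertex 0.001 -0.684 -2.049
endloop
endfacet
facet normal 0.115 0.517 -0.848
outer loop
vertex -0.787 0.379 -3.346
vertex 0.179 0.124 -3.371
vertex -0.502 -0.456 -3.817
endloop
endfacet
facet normal -0.952 -0.188 -0.243
outer loop
vertex -0.787 0.379 -3.346
vertex -0.502 -0.456 -3.817
vertex -0.966 -0.428 -2.024
endloop
endfacet
facet normal -0.952 -0.188 -0.243
outer loop
vertex -0.966 -0.428 -2.024
vertex -0.502 -0.456 -3.817
vertex -0.681 -1.263 -2.494
endloop
endfacet
facet normal -0.115 -0.517 0.848
outer loop
vertex -0.966 -0.428 -2.024
vertex -0.681 -1.263 -2.494
vertex 0.001 -0.684 -2.049
endloop
endfacet
facet normal 0.115 0.517 -0.848
outer loop
vertex -0.502 -0.456 -3.817
vertex 0.179 0.124 -3.371
vertex 0.464 -0.711 -3.842
endloop
endfacet
facet normal -0.229 -0.817 -0.529
outer loop
vertex -0.502 -0.456 -3.817
vertex 0.464 -0.711 -3.842
vertex -0.681 -1.263 -2.494
endloop
endfacet
facet normal -0.230 -0.816 -0.530
outer loop
vertex -0.681 -1.263 -2.494
vertex 0.464 -0.711 -3.842
vertex 0.285 -1.519 -2.519
endloop
endfacet
facet normal -0.115 -0.517 0.848
outer loop
vertex -0.681 -1.263 -2.494
vertex 0.285 -1.519 -2.519
vertex 0.001 -0.684 -2.049
endloop
endfacet
facet normal 0.115 0.518 -0.848
outer loop
vertex 0.464 -0.711 -3.842
vertex 0.179 0.124 -3.371
vertex 1.146 -0.132 -3.396
endloop
endfacet
facet normal 0.722 -0.630 -0.287
outer loop
vertex 0.464 -0.711 -3.842
vertex 1.146 -0.132 -3.396
vertex 0.285 -1.519 -2.519
endloop
endfacet
facet normal 0.722 -0.629 -0.286
outer loop
vertex 0.285 -1.519 -2.519
vertex 1.146 -0.132 -3.396
vertex 0.967 -0.939 -2.074
endloop
endfacet
facet normal -0.114 -0.517 0.849
outer loop
vertex 0.285 -1.519 -2.519
vertex 0.967 -0.939 -2.074
vertex 0.001 -0.684 -2.049
endloop
endfacet

endsolid


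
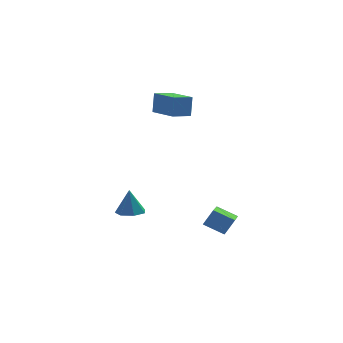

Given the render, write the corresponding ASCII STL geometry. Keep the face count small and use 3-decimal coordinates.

solid 
facet normal -0.914 -0.354 0.197
outer loop
vertex -0.925 1.474 4.641
vertex -1.687 3.245 4.284
vertex -1.072 1.158 3.389
endloop
endfacet
facet normal 0.388 -0.903 0.182
outer loop
vertex 0.007 1.575 3.156
vertex -0.925 1.474 4.641
vertex -1.072 1.158 3.389
endloop
endfacet
facet normal -0.914 -0.354 0.196
outer loop
vertex -1.072 1.158 3.389
vertex -1.687 3.245 4.284
vertex -1.834 2.929 3.031
endloop
endfacet
facet normal -0.114 -0.244 -0.963
outer loop
vertex -1.834 2.929 3.031
vertex 0.007 1.575 3.156
vertex -1.072 1.158 3.389
endloop
endfacet
facet normal 0.114 0.243 0.963
outer loop
vertex -0.925 1.474 4.641
vertex -0.608 3.662 4.051
vertex -1.687 3.245 4.284
endloop
endfacet
facet normal 0.388 -0.903 0.182
outer loop
vertex 0.154 1.891 4.409
vertex -0.925 1.474 4.641
vertex 0.007 1.575 3.156
endloop
endfacet
facet normal 0.113 0.243 0.963
outer loop
vertex 0.154 1.891 4.409
vertex -0.608 3.662 4.051
vertex -0.925 1.474 4.641
endloop
endfacet
facet normal -0.388 0.903 -0.182
outer loop
vertex -1.687 3.245 4.284
vertex -0.608 3.662 4.051
vertex -1.834 2.929 3.031
endloop
endfacet
facet normal -0.113 -0.243 -0.963
outer loop
vertex -0.755 3.346 2.799
vertex 0.007 1.575 3.156
vertex -1.834 2.929 3.031
endloop
endfacet
facet normal -0.388 0.903 -0.182
outer loop
vertex -1.834 2.929 3.031
vertex -0.608 3.662 4.051
vertex -0.755 3.346 2.799
endloop
endfacet
facet normal 0.914 0.354 -0.197
outer loop
vertex -0.755 3.346 2.799
vertex 0.154 1.891 4.409
vertex 0.007 1.575 3.156
endloop
endfacet
facet normal 0.914 0.354 -0.197
outer loop
vertex -0.608 3.662 4.051
vertex 0.154 1.891 4.409
vertex -0.755 3.346 2.799
endloop
endfacet
facet normal 0.015 -0.167 -0.986
outer loop
vertex -2.409 2.253 -4.16
vertex -3.238 2.027 -4.134
vertex -2.899 2.807 -4.261
endloop
endfacet
facet normal 0.672 0.657 0.343
outer loop
vertex -2.409 2.253 -4.16
vertex -2.899 2.807 -4.261
vertex -3.262 2.293 -2.566
endloop
endfacet
facet normal 0.014 -0.167 -0.986
outer loop
vertex -2.899 2.807 -4.261
vertex -3.238 2.027 -4.134
vertex -3.644 2.774 -4.266
endloop
endfacet
facet normal -0.044 0.959 0.281
outer loop
vertex -2.899 2.807 -4.261
vertex -3.644 2.774 -4.266
vertex -3.262 2.293 -2.566
endloop
endfacet
facet normal 0.015 -0.166 -0.986
outer loop
vertex -3.644 2.774 -4.266
vertex -3.238 2.027 -4.134
vertex -4.084 2.178 -4.172
endloop
endfacet
facet normal -0.733 0.594 0.333
outer loop
vertex -3.644 2.774 -4.266
vertex -4.084 2.178 -4.172
vertex -3.262 2.293 -2.566
endloop
endfacet
facet normal 0.014 -0.167 -0.986
outer loop
vertex -4.084 2.178 -4.172
vertex -3.238 2.027 -4.134
vertex -3.887 1.469 -4.049
endloop
endfacet
facet normal -0.873 -0.163 0.459
outer loop
vertex -4.084 2.178 -4.172
vertex -3.887 1.469 -4.049
vertex -3.262 2.293 -2.566
endloop
endfacet
facet normal 0.015 -0.168 -0.986
outer loop
vertex -3.887 1.469 -4.049
vertex -3.238 2.027 -4.134
vertex -3.201 1.18 -3.989
endloop
endfacet
facet normal -0.362 -0.742 0.565
outer loop
vertex -3.887 1.469 -4.049
vertex -3.201 1.18 -3.989
vertex -3.262 2.293 -2.566
endloop
endfacet
facet normal 0.014 -0.168 -0.986
outer loop
vertex -3.201 1.18 -3.989
vertex -3.238 2.027 -4.134
vertex -2.544 1.529 -4.039
endloop
endfacet
facet normal 0.419 -0.707 0.571
outer loop
vertex -3.201 1.18 -3.989
vertex -2.544 1.529 -4.039
vertex -3.262 2.293 -2.566
endloop
endfacet
facet normal 0.015 -0.167 -0.986
outer loop
vertex -2.544 1.529 -4.039
vertex -3.238 2.027 -4.134
vertex -2.409 2.253 -4.16
endloop
endfacet
facet normal 0.878 -0.085 0.472
outer loop
vertex -2.544 1.529 -4.039
vertex -2.409 2.253 -4.16
vertex -3.262 2.293 -2.566
endloop
endfacet
facet normal -0.532 -0.142 -0.835
outer loop
vertex 0.683 -3.913 -3.125
vertex -0.342 -3.367 -2.565
vertex 1.247 -2.186 -3.777
endloop
endfacet
facet normal 0.795 -0.424 -0.435
outer loop
vertex 1.822 -2.033 -2.875
vertex 0.683 -3.913 -3.125
vertex 1.247 -2.186 -3.777
endloop
endfacet
facet normal -0.532 -0.142 -0.835
outer loop
vertex 1.247 -2.186 -3.777
vertex -0.342 -3.367 -2.565
vertex 0.222 -1.64 -3.217
endloop
endfacet
facet normal 0.292 0.895 -0.338
outer loop
vertex 0.222 -1.64 -3.217
vertex 1.822 -2.033 -2.875
vertex 1.247 -2.186 -3.777
endloop
endfacet
facet normal -0.292 -0.895 0.338
outer loop
vertex 0.683 -3.913 -3.125
vertex 0.233 -3.214 -1.663
vertex -0.342 -3.367 -2.565
endloop
endfacet
facet normal 0.795 -0.424 -0.435
outer loop
vertex 1.258 -3.76 -2.223
vertex 0.683 -3.913 -3.125
vertex 1.822 -2.033 -2.875
endloop
endfacet
facet normal -0.292 -0.895 0.338
outer loop
vertex 1.258 -3.76 -2.223
vertex 0.233 -3.214 -1.663
vertex 0.683 -3.913 -3.125
endloop
endfacet
facet normal -0.795 0.424 0.435
outer loop
vertex -0.342 -3.367 -2.565
vertex 0.233 -3.214 -1.663
vertex 0.222 -1.64 -3.217
endloop
endfacet
facet normal 0.292 0.895 -0.338
outer loop
vertex 0.797 -1.487 -2.315
vertex 1.822 -2.033 -2.875
vertex 0.222 -1.64 -3.217
endloop
endfacet
facet normal -0.795 0.424 0.435
outer loop
vertex 0.222 -1.64 -3.217
vertex 0.233 -3.214 -1.663
vertex 0.797 -1.487 -2.315
endloop
endfacet
facet normal 0.532 0.142 0.835
outer loop
vertex 0.797 -1.487 -2.315
vertex 1.258 -3.76 -2.223
vertex 1.822 -2.033 -2.875
endloop
endfacet
facet normal 0.532 0.142 0.835
outer loop
vertex 0.233 -3.214 -1.663
vertex 1.258 -3.76 -2.223
vertex 0.797 -1.487 -2.315
endloop
endfacet

endsolid


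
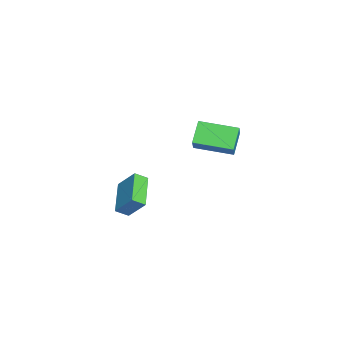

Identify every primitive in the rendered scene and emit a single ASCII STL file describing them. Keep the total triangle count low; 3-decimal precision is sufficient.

solid 
facet normal -0.943 -0.015 0.333
outer loop
vertex -1.481 -2.776 -3.471
vertex -1.065 -1.844 -2.251
vertex -1.656 -2.087 -3.937
endloop
endfacet
facet normal -0.262 -0.585 -0.767
outer loop
vertex 0.305 -2.056 -4.629
vertex -1.481 -2.776 -3.471
vertex -1.656 -2.087 -3.937
endloop
endfacet
facet normal -0.943 -0.016 0.333
outer loop
vertex -1.656 -2.087 -3.937
vertex -1.065 -1.844 -2.251
vertex -1.241 -1.156 -2.717
endloop
endfacet
facet normal -0.206 0.810 -0.548
outer loop
vertex -1.241 -1.156 -2.717
vertex 0.305 -2.056 -4.629
vertex -1.656 -2.087 -3.937
endloop
endfacet
facet normal 0.206 -0.810 0.549
outer loop
vertex -1.481 -2.776 -3.471
vertex 0.896 -1.813 -2.943
vertex -1.065 -1.844 -2.251
endloop
endfacet
facet normal -0.261 -0.586 -0.767
outer loop
vertex 0.481 -2.744 -4.163
vertex -1.481 -2.776 -3.471
vertex 0.305 -2.056 -4.629
endloop
endfacet
facet normal 0.207 -0.810 0.548
outer loop
vertex 0.481 -2.744 -4.163
vertex 0.896 -1.813 -2.943
vertex -1.481 -2.776 -3.471
endloop
endfacet
facet normal 0.261 0.586 0.767
outer loop
vertex -1.065 -1.844 -2.251
vertex 0.896 -1.813 -2.943
vertex -1.241 -1.156 -2.717
endloop
endfacet
facet normal -0.207 0.810 -0.548
outer loop
vertex 0.721 -1.124 -3.409
vertex 0.305 -2.056 -4.629
vertex -1.241 -1.156 -2.717
endloop
endfacet
facet normal 0.261 0.585 0.768
outer loop
vertex -1.241 -1.156 -2.717
vertex 0.896 -1.813 -2.943
vertex 0.721 -1.124 -3.409
endloop
endfacet
facet normal 0.943 0.015 -0.333
outer loop
vertex 0.721 -1.124 -3.409
vertex 0.481 -2.744 -4.163
vertex 0.305 -2.056 -4.629
endloop
endfacet
facet normal 0.943 0.015 -0.332
outer loop
vertex 0.896 -1.813 -2.943
vertex 0.481 -2.744 -4.163
vertex 0.721 -1.124 -3.409
endloop
endfacet
facet normal -0.734 0.172 0.657
outer loop
vertex 1.874 1.645 3.945
vertex 2.14 3.694 3.706
vertex 0.98 1.645 2.947
endloop
endfacet
facet normal -0.128 -0.985 0.115
outer loop
vertex 2.0 1.406 2.034
vertex 1.874 1.645 3.945
vertex 0.98 1.645 2.947
endloop
endfacet
facet normal -0.734 0.172 0.657
outer loop
vertex 0.98 1.645 2.947
vertex 2.14 3.694 3.706
vertex 1.246 3.694 2.708
endloop
endfacet
facet normal -0.667 -0.000 -0.745
outer loop
vertex 1.246 3.694 2.708
vertex 2.0 1.406 2.034
vertex 0.98 1.645 2.947
endloop
endfacet
facet normal 0.667 0.000 0.745
outer loop
vertex 1.874 1.645 3.945
vertex 3.16 3.455 2.793
vertex 2.14 3.694 3.706
endloop
endfacet
facet normal -0.128 -0.985 0.115
outer loop
vertex 2.894 1.406 3.032
vertex 1.874 1.645 3.945
vertex 2.0 1.406 2.034
endloop
endfacet
facet normal 0.667 0.000 0.745
outer loop
vertex 2.894 1.406 3.032
vertex 3.16 3.455 2.793
vertex 1.874 1.645 3.945
endloop
endfacet
facet normal 0.128 0.985 -0.115
outer loop
vertex 2.14 3.694 3.706
vertex 3.16 3.455 2.793
vertex 1.246 3.694 2.708
endloop
endfacet
facet normal -0.667 -0.000 -0.745
outer loop
vertex 2.266 3.455 1.795
vertex 2.0 1.406 2.034
vertex 1.246 3.694 2.708
endloop
endfacet
facet normal 0.128 0.985 -0.115
outer loop
vertex 1.246 3.694 2.708
vertex 3.16 3.455 2.793
vertex 2.266 3.455 1.795
endloop
endfacet
facet normal 0.734 -0.172 -0.657
outer loop
vertex 2.266 3.455 1.795
vertex 2.894 1.406 3.032
vertex 2.0 1.406 2.034
endloop
endfacet
facet normal 0.734 -0.172 -0.657
outer loop
vertex 3.16 3.455 2.793
vertex 2.894 1.406 3.032
vertex 2.266 3.455 1.795
endloop
endfacet

endsolid


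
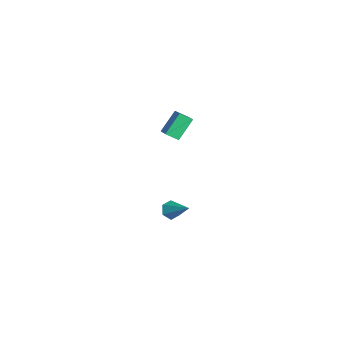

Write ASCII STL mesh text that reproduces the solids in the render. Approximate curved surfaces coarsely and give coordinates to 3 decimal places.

solid 
facet normal -0.369 0.573 0.731
outer loop
vertex -3.493 1.863 4.49
vertex -2.499 1.941 4.931
vertex -3.335 2.581 4.007
endloop
endfacet
facet normal -0.912 -0.071 -0.404
outer loop
vertex -2.741 1.659 2.829
vertex -3.493 1.863 4.49
vertex -3.335 2.581 4.007
endloop
endfacet
facet normal -0.370 0.573 0.731
outer loop
vertex -3.335 2.581 4.007
vertex -2.499 1.941 4.931
vertex -2.342 2.659 4.448
endloop
endfacet
facet normal 0.180 0.817 -0.549
outer loop
vertex -2.342 2.659 4.448
vertex -2.741 1.659 2.829
vertex -3.335 2.581 4.007
endloop
endfacet
facet normal -0.179 -0.817 0.549
outer loop
vertex -3.493 1.863 4.49
vertex -1.905 1.019 3.753
vertex -2.499 1.941 4.931
endloop
endfacet
facet normal -0.912 -0.072 -0.404
outer loop
vertex -2.898 0.941 3.312
vertex -3.493 1.863 4.49
vertex -2.741 1.659 2.829
endloop
endfacet
facet normal -0.179 -0.817 0.549
outer loop
vertex -2.898 0.941 3.312
vertex -1.905 1.019 3.753
vertex -3.493 1.863 4.49
endloop
endfacet
facet normal 0.912 0.072 0.404
outer loop
vertex -2.499 1.941 4.931
vertex -1.905 1.019 3.753
vertex -2.342 2.659 4.448
endloop
endfacet
facet normal 0.179 0.817 -0.549
outer loop
vertex -1.747 1.737 3.27
vertex -2.741 1.659 2.829
vertex -2.342 2.659 4.448
endloop
endfacet
facet normal 0.912 0.072 0.405
outer loop
vertex -2.342 2.659 4.448
vertex -1.905 1.019 3.753
vertex -1.747 1.737 3.27
endloop
endfacet
facet normal 0.370 -0.573 -0.732
outer loop
vertex -1.747 1.737 3.27
vertex -2.898 0.941 3.312
vertex -2.741 1.659 2.829
endloop
endfacet
facet normal 0.370 -0.573 -0.731
outer loop
vertex -1.905 1.019 3.753
vertex -2.898 0.941 3.312
vertex -1.747 1.737 3.27
endloop
endfacet
facet normal -0.693 -0.457 -0.557
outer loop
vertex -3.043 1.546 -4.547
vertex -3.497 1.624 -4.046
vertex -3.43 2.104 -4.523
endloop
endfacet
facet normal 0.637 0.468 -0.612
outer loop
vertex -3.043 1.546 -4.547
vertex -3.43 2.104 -4.523
vertex -2.263 2.436 -3.054
endloop
endfacet
facet normal -0.693 -0.457 -0.557
outer loop
vertex -3.43 2.104 -4.523
vertex -3.497 1.624 -4.046
vertex -3.884 2.182 -4.022
endloop
endfacet
facet normal -0.041 0.981 -0.189
outer loop
vertex -3.43 2.104 -4.523
vertex -3.884 2.182 -4.022
vertex -2.263 2.436 -3.054
endloop
endfacet
facet normal -0.693 -0.457 -0.558
outer loop
vertex -3.884 2.182 -4.022
vertex -3.497 1.624 -4.046
vertex -3.951 1.702 -3.546
endloop
endfacet
facet normal -0.460 0.657 0.598
outer loop
vertex -3.884 2.182 -4.022
vertex -3.951 1.702 -3.546
vertex -2.263 2.436 -3.054
endloop
endfacet
facet normal -0.693 -0.456 -0.558
outer loop
vertex -3.951 1.702 -3.546
vertex -3.497 1.624 -4.046
vertex -3.564 1.143 -3.57
endloop
endfacet
facet normal -0.202 -0.181 0.963
outer loop
vertex -3.951 1.702 -3.546
vertex -3.564 1.143 -3.57
vertex -2.263 2.436 -3.054
endloop
endfacet
facet normal -0.693 -0.456 -0.558
outer loop
vertex -3.564 1.143 -3.57
vertex -3.497 1.624 -4.046
vertex -3.11 1.065 -4.07
endloop
endfacet
facet normal 0.476 -0.694 0.540
outer loop
vertex -3.564 1.143 -3.57
vertex -3.11 1.065 -4.07
vertex -2.263 2.436 -3.054
endloop
endfacet
facet normal -0.694 -0.456 -0.557
outer loop
vertex -3.11 1.065 -4.07
vertex -3.497 1.624 -4.046
vertex -3.043 1.546 -4.547
endloop
endfacet
facet normal 0.896 -0.370 -0.247
outer loop
vertex -3.11 1.065 -4.07
vertex -3.043 1.546 -4.547
vertex -2.263 2.436 -3.054
endloop
endfacet

endsolid


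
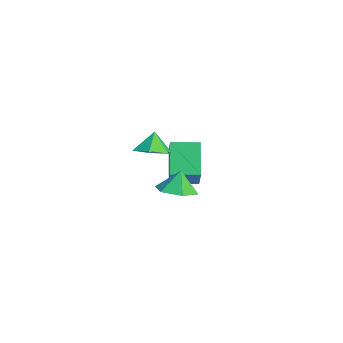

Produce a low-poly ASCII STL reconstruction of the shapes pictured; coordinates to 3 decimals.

solid 
facet normal 0.115 -0.199 -0.973
outer loop
vertex 2.372 -1.089 -2.075
vertex 1.855 -1.903 -1.97
vertex 1.41 -1.07 -2.193
endloop
endfacet
facet normal -0.034 0.905 0.423
outer loop
vertex 2.372 -1.089 -2.075
vertex 1.41 -1.07 -2.193
vertex 1.725 -1.677 -0.87
endloop
endfacet
facet normal 0.114 -0.200 -0.973
outer loop
vertex 1.41 -1.07 -2.193
vertex 1.855 -1.903 -1.97
vertex 0.892 -1.883 -2.087
endloop
endfacet
facet normal -0.741 0.526 0.418
outer loop
vertex 1.41 -1.07 -2.193
vertex 0.892 -1.883 -2.087
vertex 1.725 -1.677 -0.87
endloop
endfacet
facet normal 0.114 -0.200 -0.973
outer loop
vertex 0.892 -1.883 -2.087
vertex 1.855 -1.903 -1.97
vertex 1.337 -2.716 -1.864
endloop
endfacet
facet normal -0.776 -0.260 0.575
outer loop
vertex 0.892 -1.883 -2.087
vertex 1.337 -2.716 -1.864
vertex 1.725 -1.677 -0.87
endloop
endfacet
facet normal 0.114 -0.200 -0.973
outer loop
vertex 1.337 -2.716 -1.864
vertex 1.855 -1.903 -1.97
vertex 2.3 -2.735 -1.747
endloop
endfacet
facet normal -0.103 -0.667 0.738
outer loop
vertex 1.337 -2.716 -1.864
vertex 2.3 -2.735 -1.747
vertex 1.725 -1.677 -0.87
endloop
endfacet
facet normal 0.114 -0.200 -0.973
outer loop
vertex 2.3 -2.735 -1.747
vertex 1.855 -1.903 -1.97
vertex 2.817 -1.922 -1.853
endloop
endfacet
facet normal 0.604 -0.287 0.743
outer loop
vertex 2.3 -2.735 -1.747
vertex 2.817 -1.922 -1.853
vertex 1.725 -1.677 -0.87
endloop
endfacet
facet normal 0.114 -0.198 -0.973
outer loop
vertex 2.817 -1.922 -1.853
vertex 1.855 -1.903 -1.97
vertex 2.372 -1.089 -2.075
endloop
endfacet
facet normal 0.639 0.498 0.586
outer loop
vertex 2.817 -1.922 -1.853
vertex 2.372 -1.089 -2.075
vertex 1.725 -1.677 -0.87
endloop
endfacet
facet normal -0.744 0.182 -0.643
outer loop
vertex -4.611 -0.425 -2.62
vertex -4.261 0.92 -2.644
vertex -3.405 -0.766 -4.113
endloop
endfacet
facet normal -0.252 -0.968 0.017
outer loop
vertex -1.879 -1.14 -2.796
vertex -4.611 -0.425 -2.62
vertex -3.405 -0.766 -4.113
endloop
endfacet
facet normal -0.744 0.182 -0.643
outer loop
vertex -3.405 -0.766 -4.113
vertex -4.261 0.92 -2.644
vertex -3.054 0.578 -4.138
endloop
endfacet
facet normal 0.618 -0.176 -0.766
outer loop
vertex -3.054 0.578 -4.138
vertex -1.879 -1.14 -2.796
vertex -3.405 -0.766 -4.113
endloop
endfacet
facet normal -0.618 0.175 0.766
outer loop
vertex -4.611 -0.425 -2.62
vertex -2.735 0.546 -1.327
vertex -4.261 0.92 -2.644
endloop
endfacet
facet normal -0.252 -0.968 0.018
outer loop
vertex -3.086 -0.798 -1.302
vertex -4.611 -0.425 -2.62
vertex -1.879 -1.14 -2.796
endloop
endfacet
facet normal -0.619 0.176 0.766
outer loop
vertex -3.086 -0.798 -1.302
vertex -2.735 0.546 -1.327
vertex -4.611 -0.425 -2.62
endloop
endfacet
facet normal 0.252 0.967 -0.018
outer loop
vertex -4.261 0.92 -2.644
vertex -2.735 0.546 -1.327
vertex -3.054 0.578 -4.138
endloop
endfacet
facet normal 0.619 -0.175 -0.766
outer loop
vertex -1.529 0.205 -2.82
vertex -1.879 -1.14 -2.796
vertex -3.054 0.578 -4.138
endloop
endfacet
facet normal 0.252 0.968 -0.018
outer loop
vertex -3.054 0.578 -4.138
vertex -2.735 0.546 -1.327
vertex -1.529 0.205 -2.82
endloop
endfacet
facet normal 0.744 -0.182 0.643
outer loop
vertex -1.529 0.205 -2.82
vertex -3.086 -0.798 -1.302
vertex -1.879 -1.14 -2.796
endloop
endfacet
facet normal 0.744 -0.182 0.643
outer loop
vertex -2.735 0.546 -1.327
vertex -3.086 -0.798 -1.302
vertex -1.529 0.205 -2.82
endloop
endfacet
facet normal 0.271 -0.182 -0.945
outer loop
vertex 0.082 -1.766 -0.55
vertex -0.658 -2.302 -0.659
vertex -0.709 -1.403 -0.847
endloop
endfacet
facet normal 0.195 0.839 0.508
outer loop
vertex 0.082 -1.766 -0.55
vertex -0.709 -1.403 -0.847
vertex -0.962 -2.098 0.399
endloop
endfacet
facet normal 0.272 -0.182 -0.945
outer loop
vertex -0.709 -1.403 -0.847
vertex -0.658 -2.302 -0.659
vertex -1.449 -1.939 -0.957
endloop
endfacet
facet normal -0.588 0.751 0.299
outer loop
vertex -0.709 -1.403 -0.847
vertex -1.449 -1.939 -0.957
vertex -0.962 -2.098 0.399
endloop
endfacet
facet normal 0.272 -0.183 -0.945
outer loop
vertex -1.449 -1.939 -0.957
vertex -0.658 -2.302 -0.659
vertex -1.398 -2.838 -0.768
endloop
endfacet
facet normal -0.940 0.018 0.340
outer loop
vertex -1.449 -1.939 -0.957
vertex -1.398 -2.838 -0.768
vertex -0.962 -2.098 0.399
endloop
endfacet
facet normal 0.271 -0.182 -0.945
outer loop
vertex -1.398 -2.838 -0.768
vertex -0.658 -2.302 -0.659
vertex -0.606 -3.201 -0.471
endloop
endfacet
facet normal -0.509 -0.628 0.589
outer loop
vertex -1.398 -2.838 -0.768
vertex -0.606 -3.201 -0.471
vertex -0.962 -2.098 0.399
endloop
endfacet
facet normal 0.271 -0.182 -0.945
outer loop
vertex -0.606 -3.201 -0.471
vertex -0.658 -2.302 -0.659
vertex 0.133 -2.665 -0.362
endloop
endfacet
facet normal 0.274 -0.540 0.796
outer loop
vertex -0.606 -3.201 -0.471
vertex 0.133 -2.665 -0.362
vertex -0.962 -2.098 0.399
endloop
endfacet
facet normal 0.271 -0.182 -0.945
outer loop
vertex 0.133 -2.665 -0.362
vertex -0.658 -2.302 -0.659
vertex 0.082 -1.766 -0.55
endloop
endfacet
facet normal 0.626 0.194 0.756
outer loop
vertex 0.133 -2.665 -0.362
vertex 0.082 -1.766 -0.55
vertex -0.962 -2.098 0.399
endloop
endfacet

endsolid


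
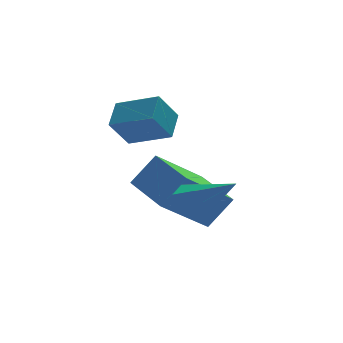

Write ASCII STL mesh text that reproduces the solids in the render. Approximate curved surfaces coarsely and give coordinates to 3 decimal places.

solid 
facet normal -0.565 -0.249 0.787
outer loop
vertex 2.73 2.719 0.727
vertex 1.709 3.575 0.265
vertex 2.334 1.964 0.204
endloop
endfacet
facet normal 0.724 -0.607 0.327
outer loop
vertex 2.971 2.245 -0.685
vertex 2.73 2.719 0.727
vertex 2.334 1.964 0.204
endloop
endfacet
facet normal -0.564 -0.249 0.787
outer loop
vertex 2.334 1.964 0.204
vertex 1.709 3.575 0.265
vertex 1.312 2.82 -0.258
endloop
endfacet
facet normal -0.396 -0.755 -0.523
outer loop
vertex 1.312 2.82 -0.258
vertex 2.971 2.245 -0.685
vertex 2.334 1.964 0.204
endloop
endfacet
facet normal 0.396 0.755 0.523
outer loop
vertex 2.73 2.719 0.727
vertex 2.346 3.856 -0.624
vertex 1.709 3.575 0.265
endloop
endfacet
facet normal 0.724 -0.607 0.327
outer loop
vertex 3.368 3.0 -0.162
vertex 2.73 2.719 0.727
vertex 2.971 2.245 -0.685
endloop
endfacet
facet normal 0.396 0.755 0.523
outer loop
vertex 3.368 3.0 -0.162
vertex 2.346 3.856 -0.624
vertex 2.73 2.719 0.727
endloop
endfacet
facet normal -0.724 0.607 -0.327
outer loop
vertex 1.709 3.575 0.265
vertex 2.346 3.856 -0.624
vertex 1.312 2.82 -0.258
endloop
endfacet
facet normal -0.396 -0.755 -0.523
outer loop
vertex 1.95 3.101 -1.147
vertex 2.971 2.245 -0.685
vertex 1.312 2.82 -0.258
endloop
endfacet
facet normal -0.724 0.607 -0.328
outer loop
vertex 1.312 2.82 -0.258
vertex 2.346 3.856 -0.624
vertex 1.95 3.101 -1.147
endloop
endfacet
facet normal 0.564 0.248 -0.787
outer loop
vertex 1.95 3.101 -1.147
vertex 3.368 3.0 -0.162
vertex 2.971 2.245 -0.685
endloop
endfacet
facet normal 0.564 0.249 -0.787
outer loop
vertex 2.346 3.856 -0.624
vertex 3.368 3.0 -0.162
vertex 1.95 3.101 -1.147
endloop
endfacet
facet normal -0.615 -0.033 -0.788
outer loop
vertex 2.24 0.824 -2.684
vertex 1.854 2.567 -2.455
vertex 3.742 1.313 -3.878
endloop
endfacet
facet normal 0.214 -0.968 -0.127
outer loop
vertex 4.486 1.353 -2.925
vertex 2.24 0.824 -2.684
vertex 3.742 1.313 -3.878
endloop
endfacet
facet normal -0.615 -0.033 -0.788
outer loop
vertex 3.742 1.313 -3.878
vertex 1.854 2.567 -2.455
vertex 3.356 3.056 -3.649
endloop
endfacet
facet normal 0.759 0.247 -0.603
outer loop
vertex 3.356 3.056 -3.649
vertex 4.486 1.353 -2.925
vertex 3.742 1.313 -3.878
endloop
endfacet
facet normal -0.759 -0.247 0.603
outer loop
vertex 2.24 0.824 -2.684
vertex 2.598 2.607 -1.502
vertex 1.854 2.567 -2.455
endloop
endfacet
facet normal 0.214 -0.968 -0.127
outer loop
vertex 2.984 0.864 -1.731
vertex 2.24 0.824 -2.684
vertex 4.486 1.353 -2.925
endloop
endfacet
facet normal -0.759 -0.247 0.603
outer loop
vertex 2.984 0.864 -1.731
vertex 2.598 2.607 -1.502
vertex 2.24 0.824 -2.684
endloop
endfacet
facet normal -0.214 0.968 0.127
outer loop
vertex 1.854 2.567 -2.455
vertex 2.598 2.607 -1.502
vertex 3.356 3.056 -3.649
endloop
endfacet
facet normal 0.759 0.247 -0.603
outer loop
vertex 4.1 3.096 -2.696
vertex 4.486 1.353 -2.925
vertex 3.356 3.056 -3.649
endloop
endfacet
facet normal -0.214 0.968 0.127
outer loop
vertex 3.356 3.056 -3.649
vertex 2.598 2.607 -1.502
vertex 4.1 3.096 -2.696
endloop
endfacet
facet normal 0.615 0.033 0.788
outer loop
vertex 4.1 3.096 -2.696
vertex 2.984 0.864 -1.731
vertex 4.486 1.353 -2.925
endloop
endfacet
facet normal 0.615 0.033 0.788
outer loop
vertex 2.598 2.607 -1.502
vertex 2.984 0.864 -1.731
vertex 4.1 3.096 -2.696
endloop
endfacet
facet normal -0.600 0.533 -0.596
outer loop
vertex 3.445 0.321 -2.846
vertex 2.901 0.202 -2.405
vertex 3.316 0.772 -2.313
endloop
endfacet
facet normal 0.939 0.339 -0.060
outer loop
vertex 3.445 0.321 -2.846
vertex 3.316 0.772 -2.313
vertex 3.899 -0.682 -1.415
endloop
endfacet
facet normal -0.601 0.533 -0.596
outer loop
vertex 3.316 0.772 -2.313
vertex 2.901 0.202 -2.405
vertex 2.772 0.653 -1.871
endloop
endfacet
facet normal 0.426 0.593 0.684
outer loop
vertex 3.316 0.772 -2.313
vertex 2.772 0.653 -1.871
vertex 3.899 -0.682 -1.415
endloop
endfacet
facet normal -0.601 0.533 -0.596
outer loop
vertex 2.772 0.653 -1.871
vertex 2.901 0.202 -2.405
vertex 2.358 0.084 -1.963
endloop
endfacet
facet normal -0.304 0.068 0.950
outer loop
vertex 2.772 0.653 -1.871
vertex 2.358 0.084 -1.963
vertex 3.899 -0.682 -1.415
endloop
endfacet
facet normal -0.601 0.533 -0.596
outer loop
vertex 2.358 0.084 -1.963
vertex 2.901 0.202 -2.405
vertex 2.487 -0.367 -2.496
endloop
endfacet
facet normal -0.521 -0.710 0.474
outer loop
vertex 2.358 0.084 -1.963
vertex 2.487 -0.367 -2.496
vertex 3.899 -0.682 -1.415
endloop
endfacet
facet normal -0.601 0.533 -0.596
outer loop
vertex 2.487 -0.367 -2.496
vertex 2.901 0.202 -2.405
vertex 3.031 -0.248 -2.938
endloop
endfacet
facet normal -0.008 -0.963 -0.270
outer loop
vertex 2.487 -0.367 -2.496
vertex 3.031 -0.248 -2.938
vertex 3.899 -0.682 -1.415
endloop
endfacet
facet normal -0.600 0.533 -0.596
outer loop
vertex 3.031 -0.248 -2.938
vertex 2.901 0.202 -2.405
vertex 3.445 0.321 -2.846
endloop
endfacet
facet normal 0.721 -0.438 -0.536
outer loop
vertex 3.031 -0.248 -2.938
vertex 3.445 0.321 -2.846
vertex 3.899 -0.682 -1.415
endloop
endfacet

endsolid


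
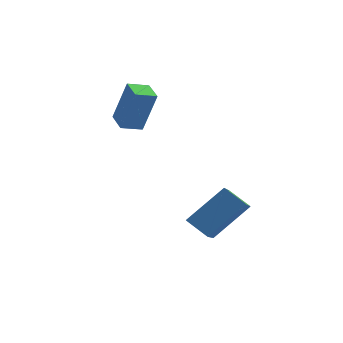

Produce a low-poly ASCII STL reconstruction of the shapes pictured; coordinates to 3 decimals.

solid 
facet normal -0.800 0.266 0.538
outer loop
vertex 1.769 -0.713 -0.557
vertex 1.601 1.09 -1.698
vertex 0.567 -1.66 -1.876
endloop
endfacet
facet normal 0.078 -0.842 0.533
outer loop
vertex 1.439 -1.95 -2.462
vertex 1.769 -0.713 -0.557
vertex 0.567 -1.66 -1.876
endloop
endfacet
facet normal -0.800 0.266 0.538
outer loop
vertex 0.567 -1.66 -1.876
vertex 1.601 1.09 -1.698
vertex 0.399 0.143 -3.017
endloop
endfacet
facet normal -0.595 -0.469 -0.653
outer loop
vertex 0.399 0.143 -3.017
vertex 1.439 -1.95 -2.462
vertex 0.567 -1.66 -1.876
endloop
endfacet
facet normal 0.595 0.469 0.653
outer loop
vertex 1.769 -0.713 -0.557
vertex 2.473 0.8 -2.284
vertex 1.601 1.09 -1.698
endloop
endfacet
facet normal 0.078 -0.842 0.533
outer loop
vertex 2.641 -1.003 -1.143
vertex 1.769 -0.713 -0.557
vertex 1.439 -1.95 -2.462
endloop
endfacet
facet normal 0.595 0.469 0.653
outer loop
vertex 2.641 -1.003 -1.143
vertex 2.473 0.8 -2.284
vertex 1.769 -0.713 -0.557
endloop
endfacet
facet normal -0.078 0.842 -0.533
outer loop
vertex 1.601 1.09 -1.698
vertex 2.473 0.8 -2.284
vertex 0.399 0.143 -3.017
endloop
endfacet
facet normal -0.595 -0.469 -0.653
outer loop
vertex 1.271 -0.147 -3.603
vertex 1.439 -1.95 -2.462
vertex 0.399 0.143 -3.017
endloop
endfacet
facet normal -0.078 0.842 -0.533
outer loop
vertex 0.399 0.143 -3.017
vertex 2.473 0.8 -2.284
vertex 1.271 -0.147 -3.603
endloop
endfacet
facet normal 0.800 -0.266 -0.538
outer loop
vertex 1.271 -0.147 -3.603
vertex 2.641 -1.003 -1.143
vertex 1.439 -1.95 -2.462
endloop
endfacet
facet normal 0.800 -0.266 -0.538
outer loop
vertex 2.473 0.8 -2.284
vertex 2.641 -1.003 -1.143
vertex 1.271 -0.147 -3.603
endloop
endfacet
facet normal -0.795 -0.544 0.268
outer loop
vertex -2.238 2.075 2.497
vertex -2.771 2.922 2.634
vertex -2.808 2.012 0.675
endloop
endfacet
facet normal 0.528 -0.838 -0.136
outer loop
vertex -2.069 2.518 0.426
vertex -2.238 2.075 2.497
vertex -2.808 2.012 0.675
endloop
endfacet
facet normal -0.795 -0.544 0.268
outer loop
vertex -2.808 2.012 0.675
vertex -2.771 2.922 2.634
vertex -3.341 2.859 0.812
endloop
endfacet
facet normal -0.298 -0.034 -0.954
outer loop
vertex -3.341 2.859 0.812
vertex -2.069 2.518 0.426
vertex -2.808 2.012 0.675
endloop
endfacet
facet normal 0.298 0.034 0.954
outer loop
vertex -2.238 2.075 2.497
vertex -2.032 3.428 2.385
vertex -2.771 2.922 2.634
endloop
endfacet
facet normal 0.528 -0.838 -0.136
outer loop
vertex -1.499 2.581 2.248
vertex -2.238 2.075 2.497
vertex -2.069 2.518 0.426
endloop
endfacet
facet normal 0.298 0.034 0.954
outer loop
vertex -1.499 2.581 2.248
vertex -2.032 3.428 2.385
vertex -2.238 2.075 2.497
endloop
endfacet
facet normal -0.528 0.838 0.136
outer loop
vertex -2.771 2.922 2.634
vertex -2.032 3.428 2.385
vertex -3.341 2.859 0.812
endloop
endfacet
facet normal -0.298 -0.034 -0.954
outer loop
vertex -2.602 3.365 0.563
vertex -2.069 2.518 0.426
vertex -3.341 2.859 0.812
endloop
endfacet
facet normal -0.528 0.838 0.136
outer loop
vertex -3.341 2.859 0.812
vertex -2.032 3.428 2.385
vertex -2.602 3.365 0.563
endloop
endfacet
facet normal 0.795 0.544 -0.268
outer loop
vertex -2.602 3.365 0.563
vertex -1.499 2.581 2.248
vertex -2.069 2.518 0.426
endloop
endfacet
facet normal 0.795 0.544 -0.268
outer loop
vertex -2.032 3.428 2.385
vertex -1.499 2.581 2.248
vertex -2.602 3.365 0.563
endloop
endfacet

endsolid


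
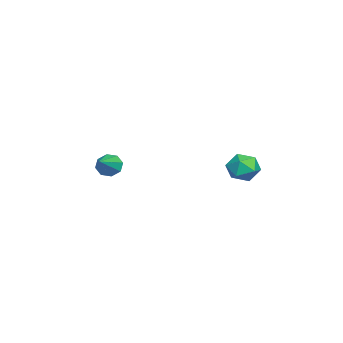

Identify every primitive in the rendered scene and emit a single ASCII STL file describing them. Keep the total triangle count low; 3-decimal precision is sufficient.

solid 
facet normal 0.145 0.957 0.252
outer loop
vertex 1.605 3.075 3.509
vertex 1.761 2.881 4.157
vertex 2.262 2.931 3.679
endloop
endfacet
facet normal 0.299 0.848 -0.437
outer loop
vertex 1.605 3.075 3.509
vertex 2.262 2.931 3.679
vertex 2.004 2.71 3.074
endloop
endfacet
facet normal -0.285 0.590 -0.756
outer loop
vertex 1.605 3.075 3.509
vertex 2.004 2.71 3.074
vertex 1.343 2.524 3.178
endloop
endfacet
facet normal -0.800 0.539 -0.264
outer loop
vertex 1.605 3.075 3.509
vertex 1.343 2.524 3.178
vertex 1.193 2.629 3.847
endloop
endfacet
facet normal -0.535 0.765 0.358
outer loop
vertex 1.605 3.075 3.509
vertex 1.193 2.629 3.847
vertex 1.761 2.881 4.157
endloop
endfacet
facet normal 0.809 0.350 -0.473
outer loop
vertex 2.004 2.71 3.074
vertex 2.262 2.931 3.679
vertex 2.407 2.291 3.453
endloop
endfacet
facet normal 0.559 0.526 0.641
outer loop
vertex 2.262 2.931 3.679
vertex 1.761 2.881 4.157
vertex 2.257 2.396 4.122
endloop
endfacet
facet normal -0.540 0.216 0.813
outer loop
vertex 1.761 2.881 4.157
vertex 1.193 2.629 3.847
vertex 1.596 2.21 4.226
endloop
endfacet
facet normal -0.969 -0.151 -0.194
outer loop
vertex 1.193 2.629 3.847
vertex 1.343 2.524 3.178
vertex 1.338 1.989 3.621
endloop
endfacet
facet normal -0.136 -0.068 -0.988
outer loop
vertex 1.343 2.524 3.178
vertex 2.004 2.71 3.074
vertex 1.839 2.039 3.143
endloop
endfacet
facet normal 0.800 -0.539 0.264
outer loop
vertex 1.995 1.845 3.791
vertex 2.407 2.291 3.453
vertex 2.257 2.396 4.122
endloop
endfacet
facet normal 0.285 -0.590 0.756
outer loop
vertex 1.995 1.845 3.791
vertex 2.257 2.396 4.122
vertex 1.596 2.21 4.226
endloop
endfacet
facet normal -0.299 -0.848 0.437
outer loop
vertex 1.995 1.845 3.791
vertex 1.596 2.21 4.226
vertex 1.338 1.989 3.621
endloop
endfacet
facet normal -0.145 -0.957 -0.252
outer loop
vertex 1.995 1.845 3.791
vertex 1.338 1.989 3.621
vertex 1.839 2.039 3.143
endloop
endfacet
facet normal 0.535 -0.765 -0.358
outer loop
vertex 1.995 1.845 3.791
vertex 1.839 2.039 3.143
vertex 2.407 2.291 3.453
endloop
endfacet
facet normal 0.969 0.151 0.194
outer loop
vertex 2.257 2.396 4.122
vertex 2.407 2.291 3.453
vertex 2.262 2.931 3.679
endloop
endfacet
facet normal 0.136 0.068 0.988
outer loop
vertex 1.596 2.21 4.226
vertex 2.257 2.396 4.122
vertex 1.761 2.881 4.157
endloop
endfacet
facet normal -0.809 -0.350 0.473
outer loop
vertex 1.338 1.989 3.621
vertex 1.596 2.21 4.226
vertex 1.193 2.629 3.847
endloop
endfacet
facet normal -0.559 -0.526 -0.641
outer loop
vertex 1.839 2.039 3.143
vertex 1.338 1.989 3.621
vertex 1.343 2.524 3.178
endloop
endfacet
facet normal 0.540 -0.216 -0.813
outer loop
vertex 2.407 2.291 3.453
vertex 1.839 2.039 3.143
vertex 2.004 2.71 3.074
endloop
endfacet
facet normal -0.877 0.102 -0.470
outer loop
vertex 2.084 -2.66 3.054
vertex 1.891 -2.397 3.471
vertex 2.145 -2.26 3.027
endloop
endfacet
facet normal 0.749 -0.158 -0.644
outer loop
vertex 2.084 -2.66 3.054
vertex 2.145 -2.26 3.027
vertex 2.969 -2.523 4.049
endloop
endfacet
facet normal -0.877 0.101 -0.470
outer loop
vertex 2.145 -2.26 3.027
vertex 1.891 -2.397 3.471
vertex 2.057 -1.94 3.26
endloop
endfacet
facet normal 0.723 0.525 -0.448
outer loop
vertex 2.145 -2.26 3.027
vertex 2.057 -1.94 3.26
vertex 2.969 -2.523 4.049
endloop
endfacet
facet normal -0.878 0.103 -0.468
outer loop
vertex 2.057 -1.94 3.26
vertex 1.891 -2.397 3.471
vertex 1.872 -1.888 3.618
endloop
endfacet
facet normal 0.464 0.878 0.112
outer loop
vertex 2.057 -1.94 3.26
vertex 1.872 -1.888 3.618
vertex 2.969 -2.523 4.049
endloop
endfacet
facet normal -0.877 0.103 -0.470
outer loop
vertex 1.872 -1.888 3.618
vertex 1.891 -2.397 3.471
vertex 1.698 -2.134 3.889
endloop
endfacet
facet normal 0.123 0.694 0.709
outer loop
vertex 1.872 -1.888 3.618
vertex 1.698 -2.134 3.889
vertex 2.969 -2.523 4.049
endloop
endfacet
facet normal -0.877 0.102 -0.469
outer loop
vertex 1.698 -2.134 3.889
vertex 1.891 -2.397 3.471
vertex 1.637 -2.534 3.916
endloop
endfacet
facet normal -0.100 0.082 0.992
outer loop
vertex 1.698 -2.134 3.889
vertex 1.637 -2.534 3.916
vertex 2.969 -2.523 4.049
endloop
endfacet
facet normal -0.877 0.104 -0.469
outer loop
vertex 1.637 -2.534 3.916
vertex 1.891 -2.397 3.471
vertex 1.724 -2.854 3.682
endloop
endfacet
facet normal -0.074 -0.602 0.795
outer loop
vertex 1.637 -2.534 3.916
vertex 1.724 -2.854 3.682
vertex 2.969 -2.523 4.049
endloop
endfacet
facet normal -0.877 0.104 -0.469
outer loop
vertex 1.724 -2.854 3.682
vertex 1.891 -2.397 3.471
vertex 1.909 -2.906 3.325
endloop
endfacet
facet normal 0.185 -0.954 0.235
outer loop
vertex 1.724 -2.854 3.682
vertex 1.909 -2.906 3.325
vertex 2.969 -2.523 4.049
endloop
endfacet
facet normal -0.876 0.104 -0.471
outer loop
vertex 1.909 -2.906 3.325
vertex 1.891 -2.397 3.471
vertex 2.084 -2.66 3.054
endloop
endfacet
facet normal 0.525 -0.771 -0.361
outer loop
vertex 1.909 -2.906 3.325
vertex 2.084 -2.66 3.054
vertex 2.969 -2.523 4.049
endloop
endfacet

endsolid


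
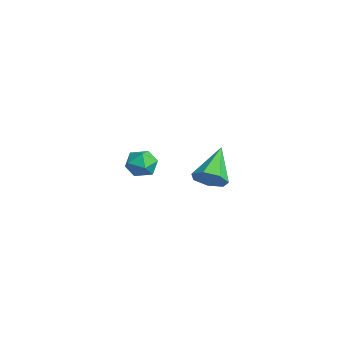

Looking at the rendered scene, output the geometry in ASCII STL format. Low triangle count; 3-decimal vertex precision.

solid 
facet normal 0.650 -0.463 -0.603
outer loop
vertex 4.652 2.339 3.476
vertex 4.301 1.794 3.516
vertex 4.248 2.279 3.087
endloop
endfacet
facet normal 0.007 0.987 -0.160
outer loop
vertex 4.652 2.339 3.476
vertex 4.248 2.279 3.087
vertex 3.299 2.506 4.444
endloop
endfacet
facet normal 0.650 -0.462 -0.603
outer loop
vertex 4.248 2.279 3.087
vertex 4.301 1.794 3.516
vertex 3.884 1.853 3.021
endloop
endfacet
facet normal -0.606 0.599 -0.524
outer loop
vertex 4.248 2.279 3.087
vertex 3.884 1.853 3.021
vertex 3.299 2.506 4.444
endloop
endfacet
facet normal 0.650 -0.462 -0.603
outer loop
vertex 3.884 1.853 3.021
vertex 4.301 1.794 3.516
vertex 3.834 1.382 3.328
endloop
endfacet
facet normal -0.936 -0.117 -0.331
outer loop
vertex 3.884 1.853 3.021
vertex 3.834 1.382 3.328
vertex 3.299 2.506 4.444
endloop
endfacet
facet normal 0.651 -0.463 -0.601
outer loop
vertex 3.834 1.382 3.328
vertex 4.301 1.794 3.516
vertex 4.135 1.222 3.777
endloop
endfacet
facet normal -0.736 -0.620 0.272
outer loop
vertex 3.834 1.382 3.328
vertex 4.135 1.222 3.777
vertex 3.299 2.506 4.444
endloop
endfacet
facet normal 0.651 -0.463 -0.601
outer loop
vertex 4.135 1.222 3.777
vertex 4.301 1.794 3.516
vertex 4.561 1.492 4.03
endloop
endfacet
facet normal -0.156 -0.533 0.831
outer loop
vertex 4.135 1.222 3.777
vertex 4.561 1.492 4.03
vertex 3.299 2.506 4.444
endloop
endfacet
facet normal 0.651 -0.463 -0.601
outer loop
vertex 4.561 1.492 4.03
vertex 4.301 1.794 3.516
vertex 4.791 1.989 3.896
endloop
endfacet
facet normal 0.368 0.080 0.926
outer loop
vertex 4.561 1.492 4.03
vertex 4.791 1.989 3.896
vertex 3.299 2.506 4.444
endloop
endfacet
facet normal 0.651 -0.463 -0.601
outer loop
vertex 4.791 1.989 3.896
vertex 4.301 1.794 3.516
vertex 4.652 2.339 3.476
endloop
endfacet
facet normal 0.440 0.756 0.484
outer loop
vertex 4.791 1.989 3.896
vertex 4.652 2.339 3.476
vertex 3.299 2.506 4.444
endloop
endfacet
facet normal -0.311 0.016 0.950
outer loop
vertex -0.6 1.048 2.596
vertex -0.635 0.387 2.596
vertex -0.073 0.688 2.775
endloop
endfacet
facet normal 0.115 0.572 0.812
outer loop
vertex -0.6 1.048 2.596
vertex -0.073 0.688 2.775
vertex 0.005 1.221 2.389
endloop
endfacet
facet normal -0.175 0.944 0.279
outer loop
vertex -0.6 1.048 2.596
vertex 0.005 1.221 2.389
vertex -0.509 1.249 1.972
endloop
endfacet
facet normal -0.781 0.619 0.085
outer loop
vertex -0.6 1.048 2.596
vertex -0.509 1.249 1.972
vertex -0.904 0.733 2.099
endloop
endfacet
facet normal -0.865 0.046 0.500
outer loop
vertex -0.6 1.048 2.596
vertex -0.904 0.733 2.099
vertex -0.635 0.387 2.596
endloop
endfacet
facet normal 0.743 0.318 0.589
outer loop
vertex 0.005 1.221 2.389
vertex -0.073 0.688 2.775
vertex 0.344 0.667 2.261
endloop
endfacet
facet normal 0.054 -0.582 0.811
outer loop
vertex -0.073 0.688 2.775
vertex -0.635 0.387 2.596
vertex -0.051 0.151 2.388
endloop
endfacet
facet normal -0.841 -0.534 0.084
outer loop
vertex -0.635 0.387 2.596
vertex -0.904 0.733 2.099
vertex -0.565 0.179 1.971
endloop
endfacet
facet normal -0.705 0.395 -0.588
outer loop
vertex -0.904 0.733 2.099
vertex -0.509 1.249 1.972
vertex -0.487 0.712 1.585
endloop
endfacet
facet normal 0.274 0.921 -0.276
outer loop
vertex -0.509 1.249 1.972
vertex 0.005 1.221 2.389
vertex 0.075 1.013 1.764
endloop
endfacet
facet normal 0.781 -0.619 -0.085
outer loop
vertex 0.04 0.352 1.764
vertex 0.344 0.667 2.261
vertex -0.051 0.151 2.388
endloop
endfacet
facet normal 0.175 -0.944 -0.279
outer loop
vertex 0.04 0.352 1.764
vertex -0.051 0.151 2.388
vertex -0.565 0.179 1.971
endloop
endfacet
facet normal -0.115 -0.572 -0.812
outer loop
vertex 0.04 0.352 1.764
vertex -0.565 0.179 1.971
vertex -0.487 0.712 1.585
endloop
endfacet
facet normal 0.311 -0.016 -0.950
outer loop
vertex 0.04 0.352 1.764
vertex -0.487 0.712 1.585
vertex 0.075 1.013 1.764
endloop
endfacet
facet normal 0.865 -0.046 -0.500
outer loop
vertex 0.04 0.352 1.764
vertex 0.075 1.013 1.764
vertex 0.344 0.667 2.261
endloop
endfacet
facet normal 0.705 -0.395 0.588
outer loop
vertex -0.051 0.151 2.388
vertex 0.344 0.667 2.261
vertex -0.073 0.688 2.775
endloop
endfacet
facet normal -0.274 -0.921 0.276
outer loop
vertex -0.565 0.179 1.971
vertex -0.051 0.151 2.388
vertex -0.635 0.387 2.596
endloop
endfacet
facet normal -0.743 -0.318 -0.589
outer loop
vertex -0.487 0.712 1.585
vertex -0.565 0.179 1.971
vertex -0.904 0.733 2.099
endloop
endfacet
facet normal -0.054 0.582 -0.811
outer loop
vertex 0.075 1.013 1.764
vertex -0.487 0.712 1.585
vertex -0.509 1.249 1.972
endloop
endfacet
facet normal 0.841 0.534 -0.084
outer loop
vertex 0.344 0.667 2.261
vertex 0.075 1.013 1.764
vertex 0.005 1.221 2.389
endloop
endfacet

endsolid
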